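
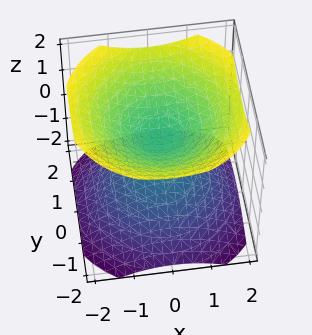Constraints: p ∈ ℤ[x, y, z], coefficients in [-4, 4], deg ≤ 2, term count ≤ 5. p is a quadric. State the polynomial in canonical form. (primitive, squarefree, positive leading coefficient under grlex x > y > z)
2*x^2 + 2*y^2 - 3*z^2 + 1

(a) There are 2 components.
(b) The degree is 2 — two separate bowl-shaped sheets opening away from each other; a quadric.
(c) Symmetry: the surface is invariant under rotation about z: p = q(x² + y², z); the z ↦ −z reflection is a symmetry, so z appears only in even powers.
(d) Reading off the gridlines: a circular section at z = -1 has radius exactly 1; it misses every integer gridline on the y-axis; no x-intercept at any integer in the box.
(e) Fitting integer coefficients to these (and the overall shape) gives p.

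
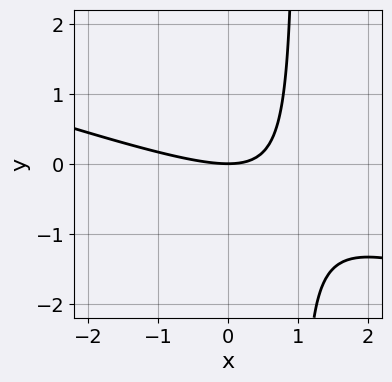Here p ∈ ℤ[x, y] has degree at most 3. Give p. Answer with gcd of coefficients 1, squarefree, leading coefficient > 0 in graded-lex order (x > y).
1. deg p = 2.
2. From the visible intercepts: it crosses the y-axis at the gridline y = 0; it crosses the x-axis at the gridline x = 0.
3. Matching integer coefficients to the picture gives p.

x^2 + 3*x*y - 3*y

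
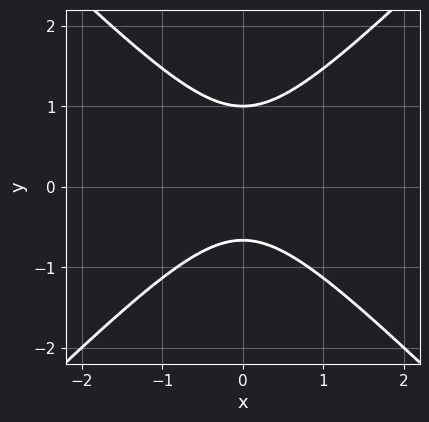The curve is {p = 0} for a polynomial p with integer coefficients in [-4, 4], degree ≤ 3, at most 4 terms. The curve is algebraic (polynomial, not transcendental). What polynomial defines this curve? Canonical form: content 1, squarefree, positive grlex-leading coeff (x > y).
1. The degree is 2 — a generic line meets the curve in up to 2 points.
2. Symmetries: the x ↦ −x reflection is a symmetry, so x appears only in even powers.
3. Reading off the gridlines: one y-axis crossing is at y = 1; it misses every integer gridline on the x-axis.
4. Matching integer coefficients to the picture gives p.

3*x^2 - 3*y^2 + y + 2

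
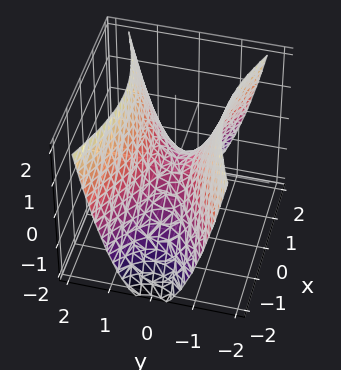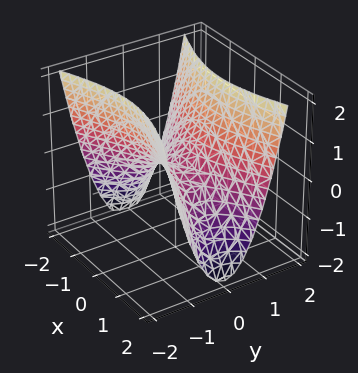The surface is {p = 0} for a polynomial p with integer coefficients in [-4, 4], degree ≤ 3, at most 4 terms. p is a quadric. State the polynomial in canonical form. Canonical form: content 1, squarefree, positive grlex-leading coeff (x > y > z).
x^2 - 3*y^2 + 2*z

1. The degree is 2 — a saddle surface; a quadric.
2. Symmetries: it's symmetric under y → −y, forcing even powers of y; it's symmetric under x → −x, forcing even powers of x.
3. From the visible intercepts: it crosses the x-axis at the gridline x = 0; one y-axis crossing is at y = 0; it crosses the z-axis at the gridline z = 0.
4. Putting this together gives p.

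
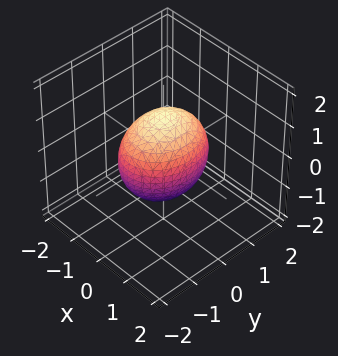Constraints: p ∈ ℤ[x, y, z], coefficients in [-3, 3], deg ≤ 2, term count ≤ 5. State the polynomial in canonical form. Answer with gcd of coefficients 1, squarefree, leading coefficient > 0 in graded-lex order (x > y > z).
3*x^2 + 2*y^2 + 2*z^2 - 3

deg p = 2. Bounded and convex; a quadric.
Symmetries: mirror symmetry y ↦ −y ⇒ only even powers of y; mirror symmetry x ↦ −x ⇒ only even powers of x; mirror symmetry z ↦ −z ⇒ only even powers of z.
Checking where it meets the axes: among the integer gridlines, it crosses the x-axis at x ∈ {-1, 1}.
Matching integer coefficients to the picture gives p.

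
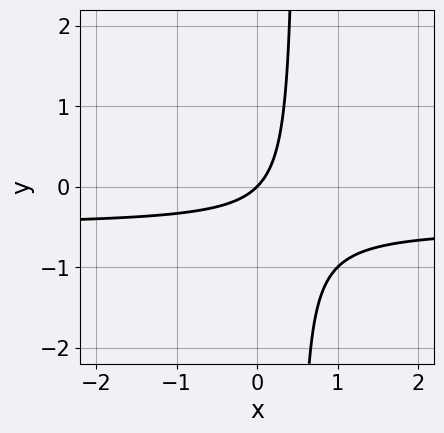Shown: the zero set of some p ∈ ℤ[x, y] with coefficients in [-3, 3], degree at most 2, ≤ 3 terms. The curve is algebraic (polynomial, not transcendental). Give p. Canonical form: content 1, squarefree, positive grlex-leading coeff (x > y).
2*x*y + x - y

The degree is 2 — no degree-1 curve has this shape.
Checking where it meets the axes: it meets the y-axis at y = 0 (among the integer gridlines); it crosses the x-axis at the gridline x = 0.
These observations pin down the coefficients.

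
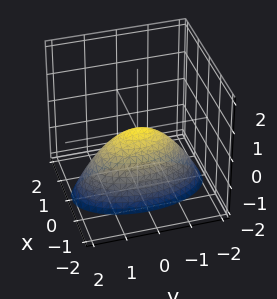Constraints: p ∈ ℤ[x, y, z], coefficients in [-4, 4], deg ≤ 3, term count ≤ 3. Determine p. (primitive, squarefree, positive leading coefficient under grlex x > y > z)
3*x^2 + y^2 + 2*z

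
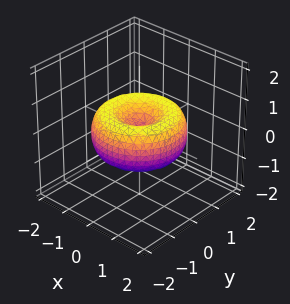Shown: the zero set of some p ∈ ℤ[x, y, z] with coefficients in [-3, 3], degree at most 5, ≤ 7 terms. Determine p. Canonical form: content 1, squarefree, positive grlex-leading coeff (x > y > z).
x^4 + 2*x^2*y^2 + y^4 - 2*x^2 - 2*y^2 + 2*z^2

First, the degree is 4 — the shape is more complex than any degree-3 surface.
Then, symmetries: the surface is invariant under rotation about z: p = q(x² + y², z).
Then, checking where it meets the axes: it crosses the y-axis at the gridline y = 0; a circular section at z = 0 has radius between 1 and 2.
Finally, fitting integer coefficients to these (and the overall shape) gives p.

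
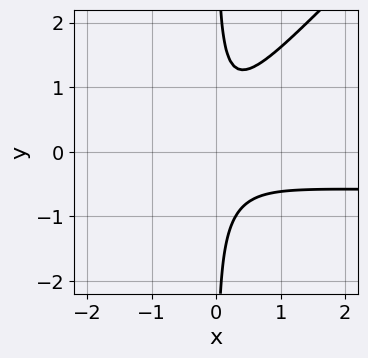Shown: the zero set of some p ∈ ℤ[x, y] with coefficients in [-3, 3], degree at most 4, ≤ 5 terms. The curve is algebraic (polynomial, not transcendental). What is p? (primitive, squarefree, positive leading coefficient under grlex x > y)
1. The degree is 3 — no degree-2 curve has this shape.
2. From the visible intercepts: the curve avoids every integer y-axis point in the box; the curve avoids every integer x-axis point in the box.
3. The integer polynomial consistent with all of this is the stated p.

3*x^2*y - 3*x*y^2 + 2*x^2 + 1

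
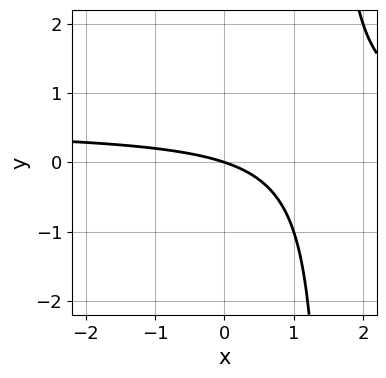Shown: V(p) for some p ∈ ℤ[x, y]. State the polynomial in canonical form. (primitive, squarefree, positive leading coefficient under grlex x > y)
The degree is 2 — the shape is more complex than any degree-1 curve.
Observable constraints: it crosses the x-axis at the gridline x = 0; it meets the y-axis at y = 0 (among the integer gridlines).
Together with the visible shape, these determine p as stated.

2*x*y - x - 3*y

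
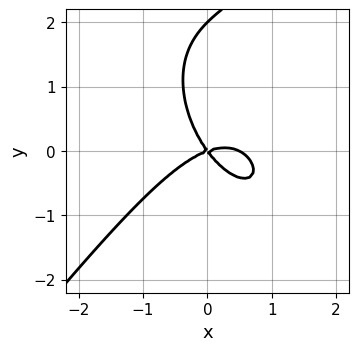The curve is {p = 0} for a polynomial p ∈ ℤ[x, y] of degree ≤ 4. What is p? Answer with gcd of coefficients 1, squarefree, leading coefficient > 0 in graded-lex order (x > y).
1. Degree: a generic line meets the curve in up to 3 points, so deg p = 3.
2. Against the integer gridlines: among the integer gridlines, it crosses the y-axis at y ∈ {0, 2}; it meets the x-axis at x = 0 (among the integer gridlines).
3. Assembling these constraints gives the stated polynomial.

2*x^3 - y^3 - x^2 + 2*x*y + 2*y^2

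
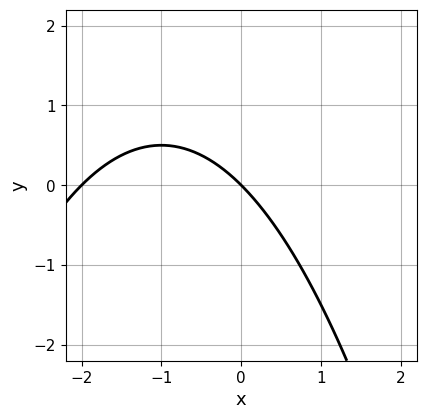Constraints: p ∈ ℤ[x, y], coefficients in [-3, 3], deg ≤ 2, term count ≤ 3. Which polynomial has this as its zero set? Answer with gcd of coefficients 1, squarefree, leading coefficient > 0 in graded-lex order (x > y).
1. The degree is 2 — a generic line meets the curve in up to 2 points.
2. Reading off the gridlines: it crosses the y-axis at the gridline y = 0; among the integer gridlines, it crosses the x-axis at x ∈ {-2, 0}.
3. Solving for integer coefficients yields p as stated.

x^2 + 2*x + 2*y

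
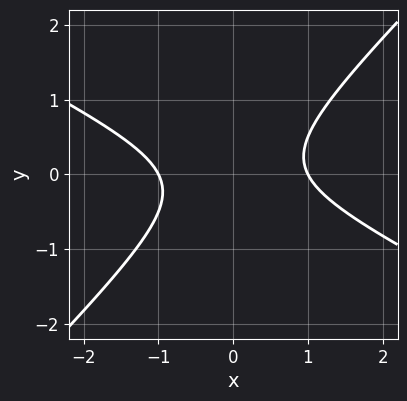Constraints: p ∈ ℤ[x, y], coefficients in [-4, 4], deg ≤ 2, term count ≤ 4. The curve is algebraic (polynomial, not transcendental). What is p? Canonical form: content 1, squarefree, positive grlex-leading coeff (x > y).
(a) deg p = 2. The shape is more complex than any degree-1 curve.
(b) From the visible intercepts: no y-intercept at any integer in the box; among the integer gridlines, it crosses the x-axis at x ∈ {-1, 1}.
(c) Matching integer coefficients to the picture gives p.

x^2 + x*y - 2*y^2 - 1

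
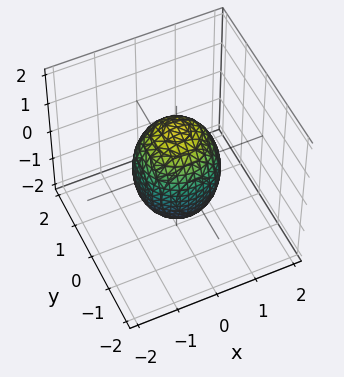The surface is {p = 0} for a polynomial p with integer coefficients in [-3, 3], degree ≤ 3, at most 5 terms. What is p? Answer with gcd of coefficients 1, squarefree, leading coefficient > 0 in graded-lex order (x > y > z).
1. deg p = 2. A closed, bounded, convex surface; a quadric.
2. Symmetries: it's symmetric under z → −z, forcing even powers of z; rotational symmetry about the z-axis ⇒ p depends on x, y only through x² + y².
3. Against the integer gridlines: the x-axis gridline crossings are at x ∈ {-1, 1}; a circular section at z = -1 has radius between 0 and 1; among the integer gridlines, it crosses the y-axis at y ∈ {-1, 1}.
4. Fitting integer coefficients to these (and the overall shape) gives p.

2*x^2 + 2*y^2 + z^2 - 2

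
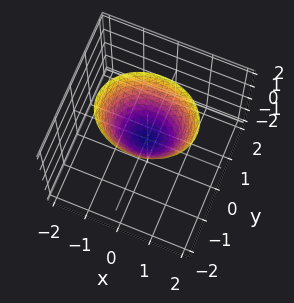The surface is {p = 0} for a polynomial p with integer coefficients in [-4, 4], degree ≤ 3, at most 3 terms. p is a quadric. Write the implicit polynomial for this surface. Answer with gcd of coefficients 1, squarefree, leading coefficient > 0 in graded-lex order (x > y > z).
Degree: a paraboloid; a quadric, so deg p = 2.
Symmetries: mirror symmetry x ↦ −x ⇒ only even powers of x; mirror symmetry y ↦ −y ⇒ only even powers of y.
Checking where it meets the axes: it crosses the y-axis at the gridline y = 0; it crosses the x-axis at the gridline x = 0; one z-axis crossing is at z = 0.
Matching integer coefficients to the picture gives p.

2*x^2 + 3*y^2 - 2*z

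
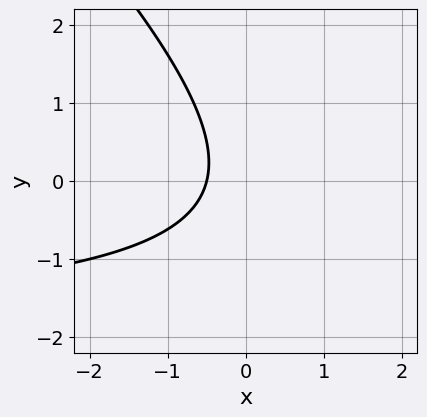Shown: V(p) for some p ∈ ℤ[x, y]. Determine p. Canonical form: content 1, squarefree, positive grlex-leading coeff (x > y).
x*y + y^2 + 2*x + 1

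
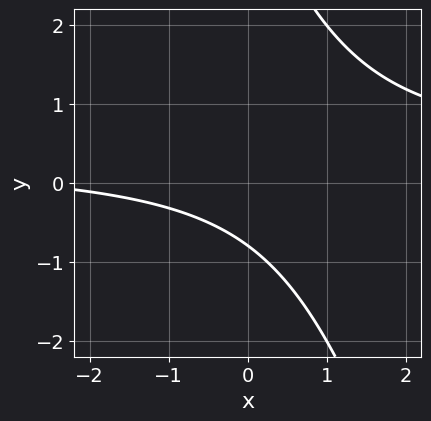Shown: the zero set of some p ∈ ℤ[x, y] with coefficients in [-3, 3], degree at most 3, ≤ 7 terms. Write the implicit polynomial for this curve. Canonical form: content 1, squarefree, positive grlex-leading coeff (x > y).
3*x*y + y^2 - x - 3*y - 3

(a) Degree: the shape is more complex than any degree-1 curve, so deg p = 2.
(b) Reading off the gridlines: it misses every integer gridline on the x-axis.
(c) Matching integer coefficients to the picture gives p.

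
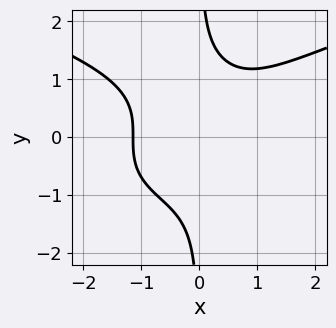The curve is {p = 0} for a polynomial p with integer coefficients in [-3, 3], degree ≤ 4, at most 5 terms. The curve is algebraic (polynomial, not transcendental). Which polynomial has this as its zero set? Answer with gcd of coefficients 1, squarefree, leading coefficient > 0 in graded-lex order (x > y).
(a) The degree is 4 — a generic line meets the curve in up to 4 points.
(b) Reading off the gridlines: it misses every integer gridline on the y-axis.
(c) These observations pin down the coefficients.

3*x*y^3 - 2*x^3 - 3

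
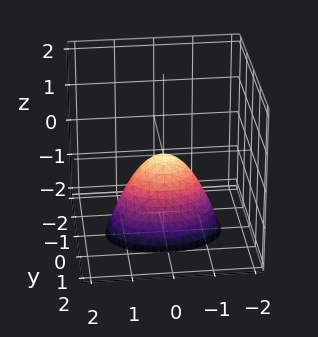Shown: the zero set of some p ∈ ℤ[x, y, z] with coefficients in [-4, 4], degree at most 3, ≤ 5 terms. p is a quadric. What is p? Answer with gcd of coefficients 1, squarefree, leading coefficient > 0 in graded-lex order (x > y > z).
The degree is 2 — a paraboloid; a quadric.
Symmetries: it's symmetric under y → −y, forcing even powers of y; the x ↦ −x reflection is a symmetry, so x appears only in even powers.
Observable constraints: it meets the x-axis at x = 0 (among the integer gridlines); one z-axis crossing is at z = 0; it meets the y-axis at y = 0 (among the integer gridlines).
Assembling these constraints gives the stated polynomial.

x^2 + 2*y^2 + z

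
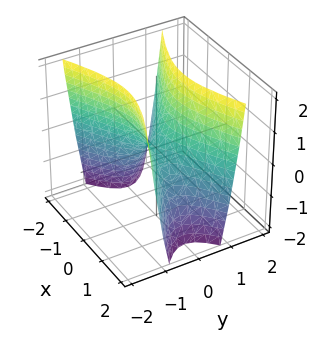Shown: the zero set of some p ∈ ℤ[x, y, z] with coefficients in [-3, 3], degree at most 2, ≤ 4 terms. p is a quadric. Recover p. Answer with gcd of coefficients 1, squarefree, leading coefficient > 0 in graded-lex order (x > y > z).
x^2 - 3*y^2 + z

(a) Degree: a saddle surface; a quadric, so deg p = 2.
(b) Symmetries: it's symmetric under y → −y, forcing even powers of y; mirror symmetry x ↦ −x ⇒ only even powers of x.
(c) From the axis intercepts and sections: one y-axis crossing is at y = 0; it crosses the x-axis at the gridline x = 0; it meets the z-axis at z = 0 (among the integer gridlines).
(d) Matching integer coefficients to the picture gives p.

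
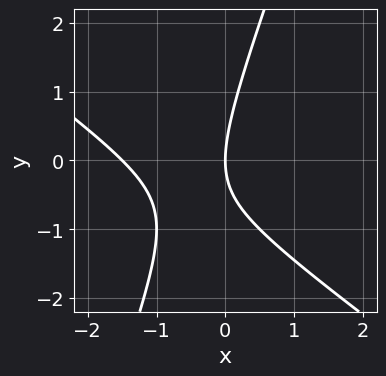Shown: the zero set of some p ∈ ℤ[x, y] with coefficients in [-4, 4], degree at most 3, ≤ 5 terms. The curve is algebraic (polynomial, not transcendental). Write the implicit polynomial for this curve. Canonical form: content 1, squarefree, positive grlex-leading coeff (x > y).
The degree is 2 — the shape is more complex than any degree-1 curve.
Reading off the gridlines: it meets the y-axis at y = 0 (among the integer gridlines); it meets the x-axis at x = 0 (among the integer gridlines).
These observations pin down the coefficients.

2*x^2 + 2*x*y - y^2 + 3*x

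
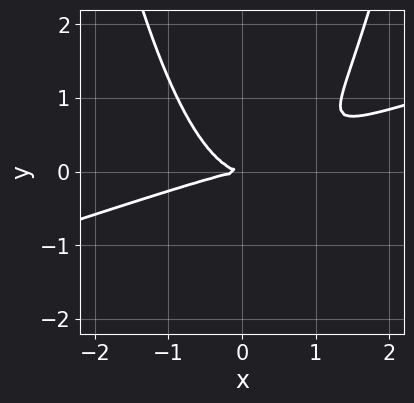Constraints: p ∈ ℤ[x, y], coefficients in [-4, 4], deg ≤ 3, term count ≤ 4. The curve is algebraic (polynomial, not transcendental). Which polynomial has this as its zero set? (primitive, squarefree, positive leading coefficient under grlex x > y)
First, the degree is 3 — no degree-2 curve has this shape.
Then, reading off the gridlines: one x-axis crossing is at x = 0; it meets the y-axis at y = 0 (among the integer gridlines).
Finally, putting this together gives p.

x^3 - 3*x^2*y + 3*y^2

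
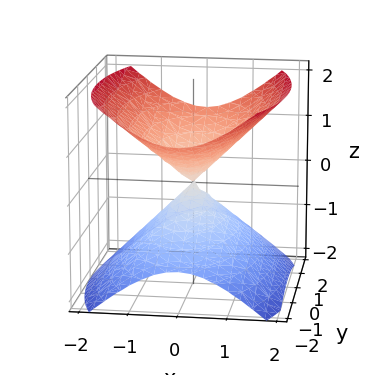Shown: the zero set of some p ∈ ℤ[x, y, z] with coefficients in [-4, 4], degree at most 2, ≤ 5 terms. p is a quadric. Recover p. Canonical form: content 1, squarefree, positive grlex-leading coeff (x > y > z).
3*x^2 + y^2 - 3*z^2

(a) The picture has 2 separate pieces. They look like related sheets of one shape, so recover p as a whole.
(b) deg p = 2. A double cone through the origin; a quadric.
(c) Symmetries: it's symmetric under y → −y, forcing even powers of y; mirror symmetry z ↦ −z ⇒ only even powers of z; the x ↦ −x reflection is a symmetry, so x appears only in even powers.
(d) From the axis intercepts and sections: it meets the z-axis at z = 0 (among the integer gridlines); it crosses the y-axis at the gridline y = 0; one x-axis crossing is at x = 0.
(e) These observations pin down the coefficients.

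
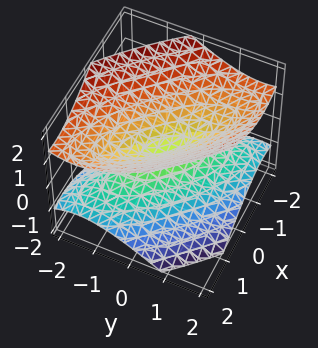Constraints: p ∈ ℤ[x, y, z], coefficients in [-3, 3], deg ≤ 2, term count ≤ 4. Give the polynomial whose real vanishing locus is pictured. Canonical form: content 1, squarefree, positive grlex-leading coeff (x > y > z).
2*x^2 + 3*x*y + 2*y^2 - 3*z^2

The picture has 2 separate pieces.
Degree: a generic line meets the surface in up to 2 points, so deg p = 2.
From the visible intercepts: it meets the x-axis at x = 0 (among the integer gridlines); it meets the y-axis at y = 0 (among the integer gridlines); it meets the z-axis at z = 0 (among the integer gridlines).
These observations pin down the coefficients.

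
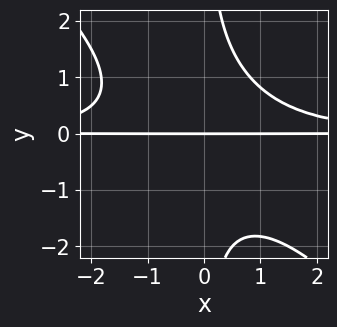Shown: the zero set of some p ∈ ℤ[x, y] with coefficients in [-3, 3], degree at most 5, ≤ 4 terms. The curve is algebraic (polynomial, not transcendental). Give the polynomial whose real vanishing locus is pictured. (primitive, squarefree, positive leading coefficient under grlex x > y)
(a) The degree is 4 — the shape is more complex than any degree-3 curve.
(b) Observable constraints: the visible x-axis segment lies entirely on the curve; one y-axis crossing is at y = 0.
(c) Fitting integer coefficients to these (and the overall shape) gives p.

2*x^2*y^2 + 2*x*y^3 - 3*y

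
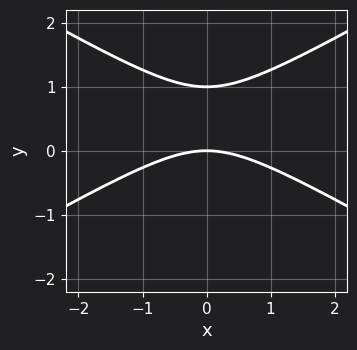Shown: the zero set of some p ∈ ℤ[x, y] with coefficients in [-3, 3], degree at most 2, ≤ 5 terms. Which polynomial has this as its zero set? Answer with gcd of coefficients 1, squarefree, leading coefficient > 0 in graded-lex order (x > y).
1. The degree is 2 — no degree-1 curve has this shape.
2. Symmetries: mirror symmetry x ↦ −x ⇒ only even powers of x.
3. Reading off the gridlines: among the integer gridlines, it crosses the y-axis at y ∈ {0, 1}; one x-axis crossing is at x = 0.
4. Assembling these constraints gives the stated polynomial.

x^2 - 3*y^2 + 3*y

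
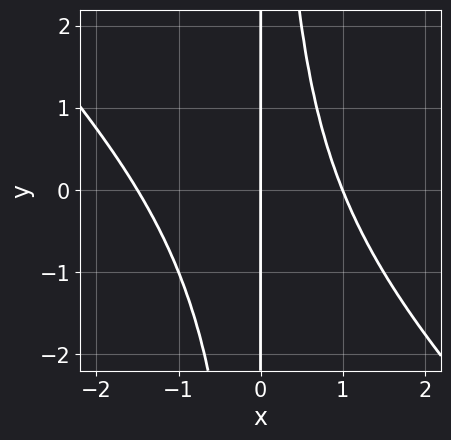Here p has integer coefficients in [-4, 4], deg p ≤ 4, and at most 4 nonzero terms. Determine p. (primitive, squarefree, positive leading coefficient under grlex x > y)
2*x^3 + 2*x^2*y + x^2 - 3*x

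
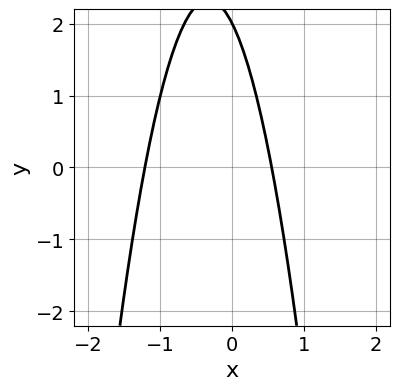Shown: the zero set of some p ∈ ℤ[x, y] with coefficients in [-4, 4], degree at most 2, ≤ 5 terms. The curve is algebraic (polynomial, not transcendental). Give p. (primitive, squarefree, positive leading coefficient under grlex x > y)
3*x^2 + 2*x + y - 2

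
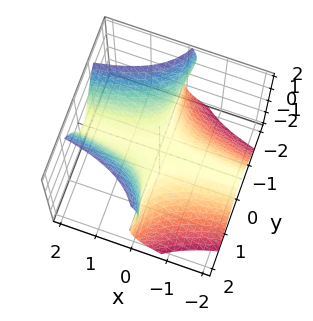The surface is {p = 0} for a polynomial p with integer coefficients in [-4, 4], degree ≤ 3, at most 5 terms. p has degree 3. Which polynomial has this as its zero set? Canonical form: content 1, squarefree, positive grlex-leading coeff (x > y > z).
3*x*y^2 + y^2*z - z^3 + z^2 - 2*z

First, deg p = 3. No degree-2 surface has this shape.
Next, observable constraints: one z-axis crossing is at z = 0; the visible x-axis segment lies entirely on the surface.
Finally, these observations pin down the coefficients. Check: (0, -1, 0) on the y-axis lies on the surface, and p(0, -1, 0) = 0. ✓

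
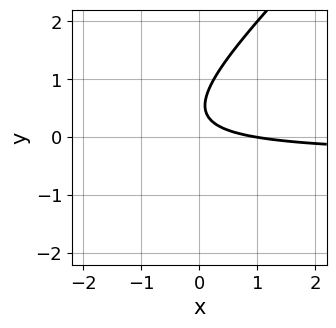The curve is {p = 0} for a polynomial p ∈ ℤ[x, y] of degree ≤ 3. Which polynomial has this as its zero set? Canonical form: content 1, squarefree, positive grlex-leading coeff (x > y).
3*x*y - 3*y^2 + x + 3*y - 1

First, degree: a generic line meets the curve in up to 2 points, so deg p = 2.
Then, from the visible intercepts: it meets the x-axis at x = 1 (among the integer gridlines); the curve avoids every integer y-axis point in the box.
Finally, solving for integer coefficients yields p as stated.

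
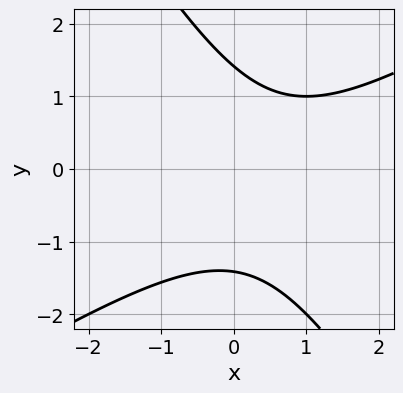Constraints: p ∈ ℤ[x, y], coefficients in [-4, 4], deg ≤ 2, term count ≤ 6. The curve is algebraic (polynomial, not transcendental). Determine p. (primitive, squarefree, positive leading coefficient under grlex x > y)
x^2 - x*y - y^2 - x + 2

1. The degree is 2 — a generic line meets the curve in up to 2 points.
2. Reading off the gridlines: it misses every integer gridline on the x-axis.
3. Together with the visible shape, these determine p as stated.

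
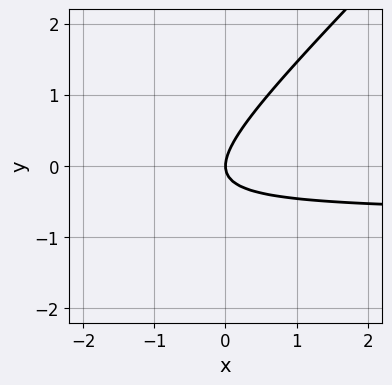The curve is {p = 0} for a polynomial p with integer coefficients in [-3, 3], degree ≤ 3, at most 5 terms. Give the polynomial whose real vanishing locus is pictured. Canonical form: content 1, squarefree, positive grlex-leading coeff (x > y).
3*x*y - 3*y^2 + 2*x

First, the degree is 2 — no degree-1 curve has this shape.
Then, checking where it meets the axes: it meets the x-axis at x = 0 (among the integer gridlines); it meets the y-axis at y = 0 (among the integer gridlines).
Finally, assembling these constraints gives the stated polynomial.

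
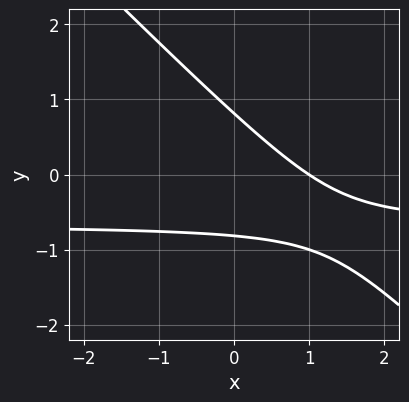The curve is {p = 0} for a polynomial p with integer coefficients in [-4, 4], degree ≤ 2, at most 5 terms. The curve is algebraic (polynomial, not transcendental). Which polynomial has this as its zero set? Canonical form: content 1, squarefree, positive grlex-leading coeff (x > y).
The degree is 2 — no degree-1 curve has this shape.
From the axis intercepts and sections: one x-axis crossing is at x = 1.
Matching integer coefficients to the picture gives p.

3*x*y + 3*y^2 + 2*x - 2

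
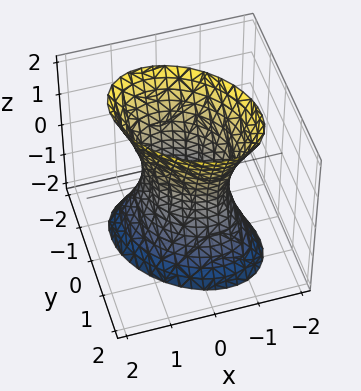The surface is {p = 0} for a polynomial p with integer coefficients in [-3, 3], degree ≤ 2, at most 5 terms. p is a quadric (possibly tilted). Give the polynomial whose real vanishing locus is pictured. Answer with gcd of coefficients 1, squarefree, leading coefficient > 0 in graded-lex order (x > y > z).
1. Degree: a generic line meets the surface in up to 2 points, so deg p = 2.
2. From the visible intercepts: the surface avoids every integer z-axis point in the box.
3. Putting this together gives p.

3*x^2 + 2*x*y + 3*y^2 - z^2 - 2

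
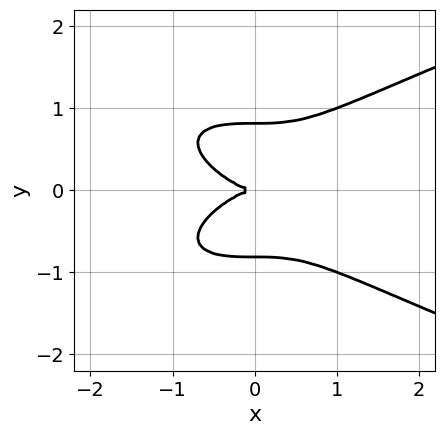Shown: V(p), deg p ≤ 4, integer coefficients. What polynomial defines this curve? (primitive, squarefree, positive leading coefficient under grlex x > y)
(a) deg p = 4.
(b) Symmetries: it's symmetric under y → −y, forcing even powers of y.
(c) Reading off the gridlines: it crosses the y-axis at the gridline y = 0; one x-axis crossing is at x = 0.
(d) Fitting integer coefficients to these (and the overall shape) gives p.

3*y^4 - x^3 - 2*y^2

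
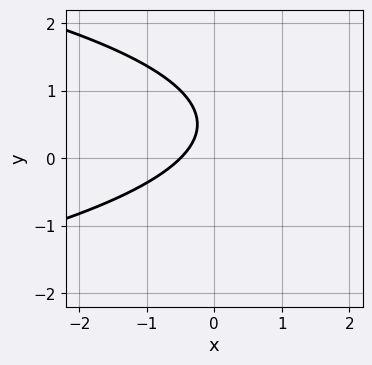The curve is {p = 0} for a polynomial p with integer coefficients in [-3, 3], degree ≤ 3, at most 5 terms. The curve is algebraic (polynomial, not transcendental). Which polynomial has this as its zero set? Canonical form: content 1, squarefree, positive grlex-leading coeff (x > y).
2*y^2 + 2*x - 2*y + 1

1. deg p = 2. No degree-1 curve has this shape.
2. Reading off the gridlines: no y-intercept at any integer in the box.
3. Matching integer coefficients to the picture gives p.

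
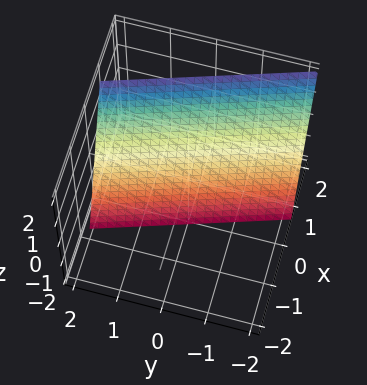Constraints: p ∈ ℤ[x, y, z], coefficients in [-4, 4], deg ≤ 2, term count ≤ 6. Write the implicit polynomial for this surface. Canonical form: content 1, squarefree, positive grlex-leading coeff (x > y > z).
1. deg p = 1.
2. Reading off the gridlines: one z-axis crossing is at z = -2; it crosses the y-axis at the gridline y = 2.
3. Solving for integer coefficients yields p as stated.

3*x + y - z - 2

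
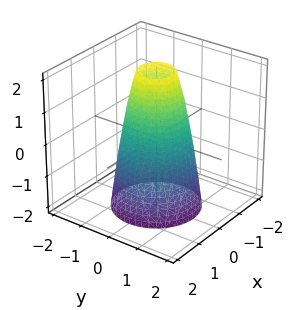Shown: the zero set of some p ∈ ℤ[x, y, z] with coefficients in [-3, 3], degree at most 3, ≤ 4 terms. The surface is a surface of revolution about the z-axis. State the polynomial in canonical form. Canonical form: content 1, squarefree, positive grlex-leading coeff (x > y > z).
1. deg p = 2.
2. By symmetry, the surface is invariant under rotation about z: p = q(x² + y², z).
3. Reading off the gridlines: it misses every integer gridline on the z-axis; the x-axis gridline crossings are at x ∈ {-1, 1}.
4. These observations pin down the coefficients.

3*x^2 + 3*y^2 + z - 3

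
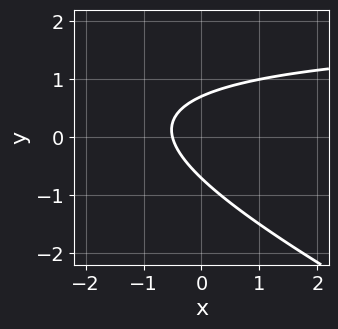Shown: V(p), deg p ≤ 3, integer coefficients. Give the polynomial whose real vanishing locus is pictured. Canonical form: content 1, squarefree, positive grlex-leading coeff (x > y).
x*y + 2*y^2 - 2*x - 1

First, deg p = 2. A generic line meets the curve in up to 2 points.
Finally, matching integer coefficients to the picture gives p.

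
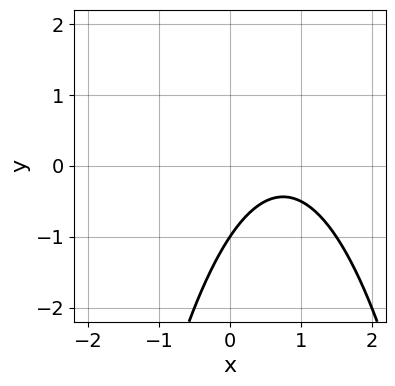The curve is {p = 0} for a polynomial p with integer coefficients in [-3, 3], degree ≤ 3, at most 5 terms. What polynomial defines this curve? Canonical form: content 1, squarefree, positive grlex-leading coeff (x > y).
First, deg p = 2. No degree-1 curve has this shape.
Next, from the axis intercepts and sections: one y-axis crossing is at y = -1; it misses every integer gridline on the x-axis.
Finally, putting this together gives p.

2*x^2 - 3*x + 2*y + 2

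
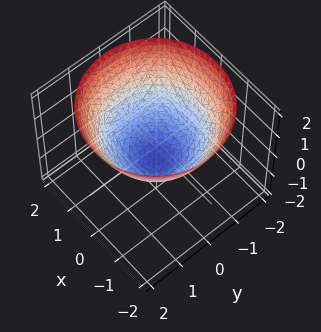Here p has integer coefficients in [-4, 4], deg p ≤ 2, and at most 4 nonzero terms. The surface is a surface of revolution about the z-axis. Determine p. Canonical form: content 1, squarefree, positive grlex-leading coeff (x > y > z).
First, deg p = 2. The shape is more complex than any degree-1 surface.
Next, symmetry: every cross-section ⟂ z is a circle, so x, y appear only via x² + y².
Then, from the visible intercepts: a circular section at z = 0 has radius exactly 1; among the integer gridlines, it crosses the y-axis at y ∈ {-1, 1}; among the integer gridlines, it crosses the x-axis at x ∈ {-1, 1}.
Finally, these observations pin down the coefficients.

2*x^2 + 2*y^2 - 3*z - 2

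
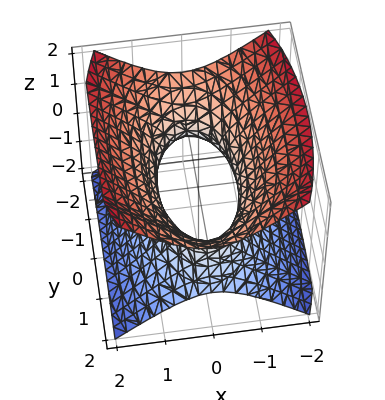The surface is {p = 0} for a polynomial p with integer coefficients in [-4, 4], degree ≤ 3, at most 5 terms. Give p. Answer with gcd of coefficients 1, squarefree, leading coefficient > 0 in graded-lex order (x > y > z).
3*x^2 + y^2 - 3*z^2 - 2

1. deg p = 2.
2. Symmetries: the y ↦ −y reflection is a symmetry, so y appears only in even powers; the z ↦ −z reflection is a symmetry, so z appears only in even powers; the x ↦ −x reflection is a symmetry, so x appears only in even powers.
3. Observable constraints: it misses every integer gridline on the z-axis.
4. These observations pin down the coefficients.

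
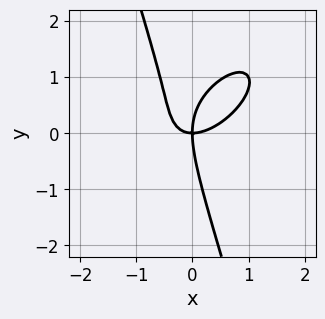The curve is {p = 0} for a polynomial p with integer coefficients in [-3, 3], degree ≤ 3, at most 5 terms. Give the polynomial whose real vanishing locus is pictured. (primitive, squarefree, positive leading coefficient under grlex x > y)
(a) deg p = 3.
(b) Against the integer gridlines: it meets the x-axis at x = 0 (among the integer gridlines); it crosses the y-axis at the gridline y = 0.
(c) These observations pin down the coefficients.

3*x^3 - 3*x^2*y + 2*x*y^2 + y^3 - 3*x*y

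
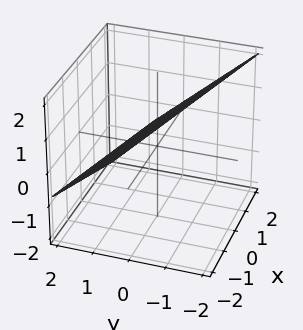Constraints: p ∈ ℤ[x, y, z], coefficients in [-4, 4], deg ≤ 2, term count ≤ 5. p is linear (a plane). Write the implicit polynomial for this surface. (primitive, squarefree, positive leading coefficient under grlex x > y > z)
(a) deg p = 1. Every cross-section is a straight line — this is a plane.
(b) From the axis intercepts and sections: it meets the x-axis at x = 2 (among the integer gridlines).
(c) Assembling these constraints gives the stated polynomial.

x + 3*y + 3*z - 2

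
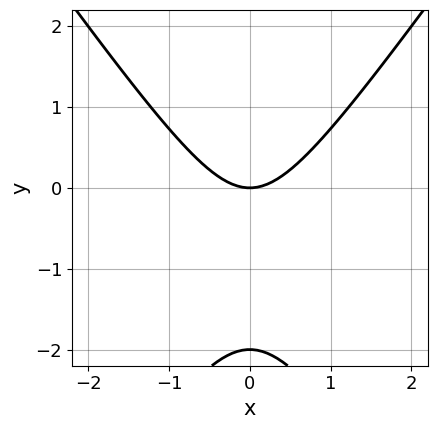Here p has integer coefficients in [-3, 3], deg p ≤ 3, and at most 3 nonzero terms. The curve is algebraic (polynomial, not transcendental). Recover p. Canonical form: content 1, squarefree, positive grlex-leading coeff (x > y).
2*x^2 - y^2 - 2*y

Degree: the shape is more complex than any degree-1 curve, so deg p = 2.
Symmetries: mirror symmetry x ↦ −x ⇒ only even powers of x.
From the visible intercepts: one x-axis crossing is at x = 0; the y-axis gridline crossings are at y ∈ {-2, 0}.
Solving for integer coefficients yields p as stated.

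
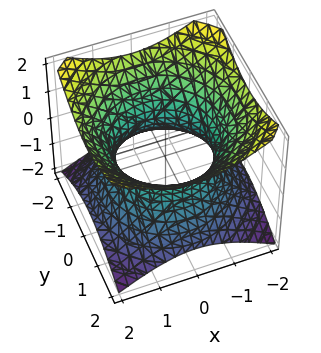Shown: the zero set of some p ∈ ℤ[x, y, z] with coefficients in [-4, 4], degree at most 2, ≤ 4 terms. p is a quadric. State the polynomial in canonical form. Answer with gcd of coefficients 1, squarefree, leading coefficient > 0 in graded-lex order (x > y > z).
First, deg p = 2.
Next, symmetries: mirror symmetry z ↦ −z ⇒ only even powers of z; the surface is invariant under rotation about z: p = q(x² + y², z).
Then, against the integer gridlines: a circular section at z = 1 has radius between 1 and 2; no z-intercept at any integer in the box.
Finally, these observations pin down the coefficients.

2*x^2 + 2*y^2 - 3*z^2 - 3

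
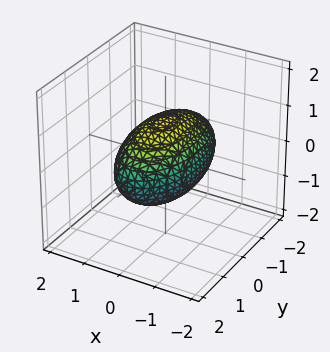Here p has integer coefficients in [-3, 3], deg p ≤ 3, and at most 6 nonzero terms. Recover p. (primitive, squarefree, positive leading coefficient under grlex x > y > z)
1. Degree: a closed, bounded, convex surface; a quadric, so deg p = 2.
2. Symmetries: the z ↦ −z reflection is a symmetry, so z appears only in even powers; it's symmetric under y → −y, forcing even powers of y; the x ↦ −x reflection is a symmetry, so x appears only in even powers.
3. Observable constraints: among the integer gridlines, it crosses the z-axis at z ∈ {-1, 1}; the x-axis gridline crossings are at x ∈ {-1, 1}.
4. Solving for integer coefficients yields p as stated.

3*x^2 + y^2 + 3*z^2 - 3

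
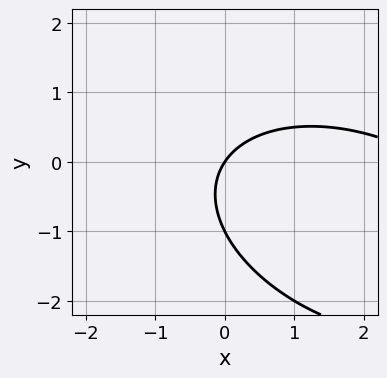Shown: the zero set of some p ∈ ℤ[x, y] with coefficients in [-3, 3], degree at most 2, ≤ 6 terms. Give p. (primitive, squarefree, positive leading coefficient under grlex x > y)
x^2 + x*y + 2*y^2 - 3*x + 2*y

1. deg p = 2. A generic line meets the curve in up to 2 points.
2. From the axis intercepts and sections: it crosses the x-axis at the gridline x = 0; the y-axis gridline crossings are at y ∈ {-1, 0}.
3. Matching integer coefficients to the picture gives p.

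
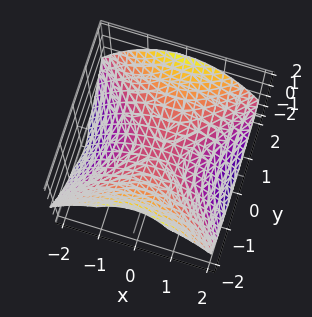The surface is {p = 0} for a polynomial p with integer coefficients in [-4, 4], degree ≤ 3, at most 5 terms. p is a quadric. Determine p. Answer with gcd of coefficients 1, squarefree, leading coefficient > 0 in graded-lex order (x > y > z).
x^2 - y^2 + 2*z

1. The degree is 2 — a hyperbolic paraboloid; a quadric.
2. Symmetries: it's symmetric under x → −x, forcing even powers of x; mirror symmetry y ↦ −y ⇒ only even powers of y.
3. Checking where it meets the axes: it meets the y-axis at y = 0 (among the integer gridlines); it crosses the x-axis at the gridline x = 0; it crosses the z-axis at the gridline z = 0.
4. These observations pin down the coefficients.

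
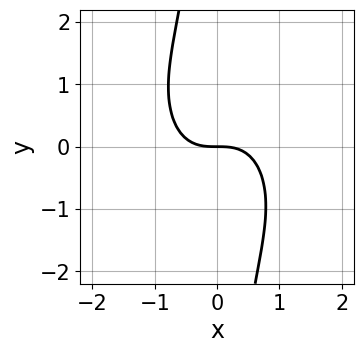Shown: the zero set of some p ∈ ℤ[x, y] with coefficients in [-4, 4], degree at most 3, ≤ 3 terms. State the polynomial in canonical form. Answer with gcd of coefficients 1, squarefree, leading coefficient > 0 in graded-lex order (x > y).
3*x^3 + 2*x*y^2 + 3*y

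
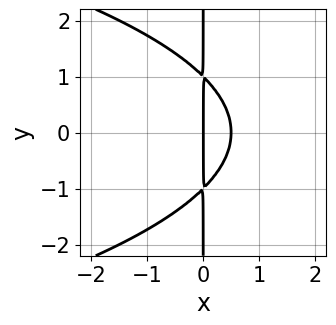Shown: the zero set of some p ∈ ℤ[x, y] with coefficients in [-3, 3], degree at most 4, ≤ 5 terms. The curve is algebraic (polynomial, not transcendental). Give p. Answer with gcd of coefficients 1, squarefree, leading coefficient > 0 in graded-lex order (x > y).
x*y^2 + 2*x^2 - x

Degree: the shape is more complex than any degree-2 curve, so deg p = 3.
Symmetries: the y ↦ −y reflection is a symmetry, so y appears only in even powers.
From the axis intercepts and sections: the visible y-axis segment lies entirely on the curve; it meets the x-axis at x = 0 (among the integer gridlines).
Solving for integer coefficients yields p as stated.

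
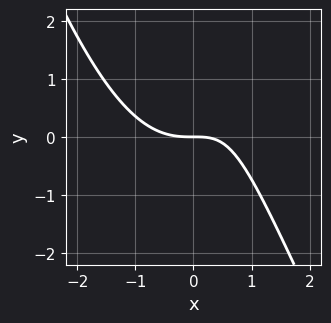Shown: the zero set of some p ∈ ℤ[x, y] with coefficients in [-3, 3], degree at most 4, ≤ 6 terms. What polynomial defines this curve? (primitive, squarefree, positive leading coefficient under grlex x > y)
2*x^3 + x^2*y - 2*x*y - y^2 + 3*y

Degree: a generic line meets the curve in up to 3 points, so deg p = 3.
From the visible intercepts: it crosses the x-axis at the gridline x = 0; it crosses the y-axis at the gridline y = 0.
Together with the visible shape, these determine p as stated.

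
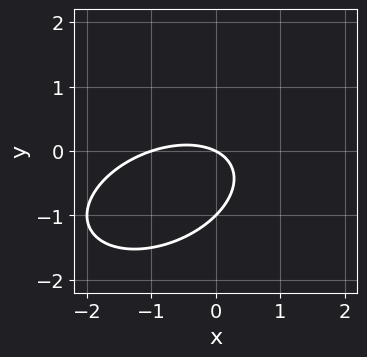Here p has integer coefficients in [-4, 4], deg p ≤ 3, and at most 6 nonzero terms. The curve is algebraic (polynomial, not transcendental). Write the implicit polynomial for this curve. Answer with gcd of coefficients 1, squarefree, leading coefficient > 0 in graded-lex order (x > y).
First, the degree is 2 — the shape is more complex than any degree-1 curve.
Then, from the axis intercepts and sections: among the integer gridlines, it crosses the x-axis at x ∈ {-1, 0}; the y-axis gridline crossings are at y ∈ {-1, 0}.
Finally, fitting integer coefficients to these (and the overall shape) gives p.

x^2 - x*y + 2*y^2 + x + 2*y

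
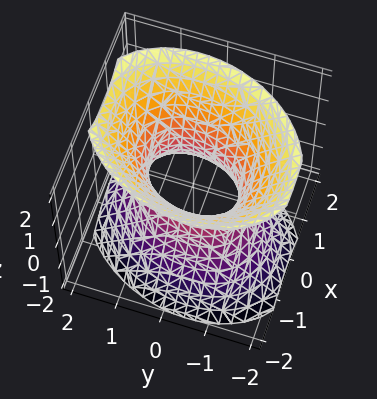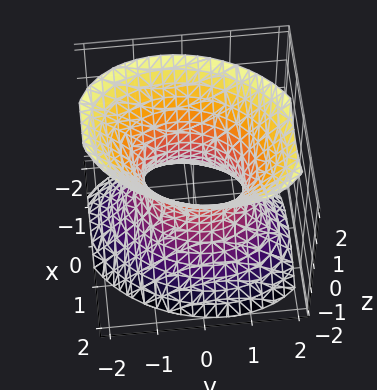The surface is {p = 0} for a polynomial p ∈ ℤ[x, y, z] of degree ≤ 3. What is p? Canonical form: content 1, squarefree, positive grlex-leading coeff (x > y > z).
The degree is 2 — no degree-1 surface has this shape.
Against the integer gridlines: no z-intercept at any integer in the box; among the integer gridlines, it crosses the y-axis at y ∈ {-1, 1}.
Fitting integer coefficients to these (and the overall shape) gives p.

3*x^2 - x*y + 2*y^2 - 2*z^2 - 2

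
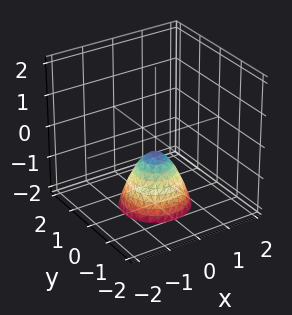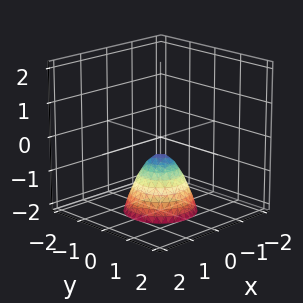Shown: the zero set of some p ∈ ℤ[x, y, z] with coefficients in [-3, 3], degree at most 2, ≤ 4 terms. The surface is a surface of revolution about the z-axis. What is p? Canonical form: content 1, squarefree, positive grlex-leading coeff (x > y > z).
First, degree: the shape is more complex than any degree-1 surface, so deg p = 2.
Then, symmetries: the surface is invariant under rotation about z: p = q(x² + y², z).
Next, from the axis intercepts and sections: the surface avoids every integer y-axis point in the box; no x-intercept at any integer in the box; a circular section at z = -1 has radius between 0 and 1.
Finally, fitting integer coefficients to these (and the overall shape) gives p.

3*x^2 + 3*y^2 + 2*z + 1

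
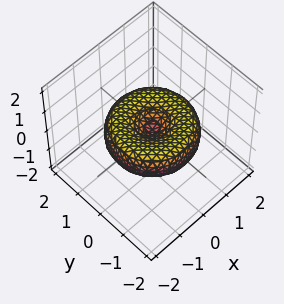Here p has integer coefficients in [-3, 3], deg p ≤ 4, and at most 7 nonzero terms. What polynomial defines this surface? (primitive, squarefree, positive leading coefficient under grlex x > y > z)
(a) Degree: the shape is more complex than any degree-3 surface, so deg p = 4.
(b) Symmetries: every cross-section ⟂ z is a circle, so x, y appear only via x² + y².
(c) Checking where it meets the axes: it crosses the x-axis at the gridline x = 0; it meets the z-axis at z = 0 (among the integer gridlines); a circular section at z = 0 has radius between 1 and 2.
(d) These observations pin down the coefficients.

x^4 + 2*x^2*y^2 + y^4 - 2*x^2 - 2*y^2 + 3*z^2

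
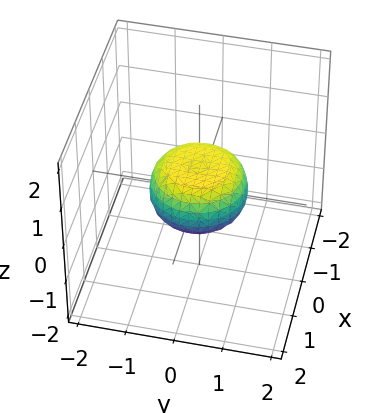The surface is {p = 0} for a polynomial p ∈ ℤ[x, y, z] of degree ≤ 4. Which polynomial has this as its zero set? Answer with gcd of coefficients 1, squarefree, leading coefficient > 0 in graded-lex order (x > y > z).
1. deg p = 4. No degree-3 surface has this shape.
2. By symmetry, every cross-section ⟂ z is a circle, so x, y appear only via x² + y².
3. Reading off the gridlines: the x-axis gridline crossings are at x ∈ {-1, 1}; a circular section at z = 0 has radius exactly 1.
4. The integer polynomial consistent with all of this is the stated p. Check: (0, 1, 0) on the y-axis lies on the surface, and p(0, 1, 0) = 0. ✓

2*x^4 + 4*x^2*y^2 + 2*y^4 - x^2 - y^2 + 3*z^2 - 1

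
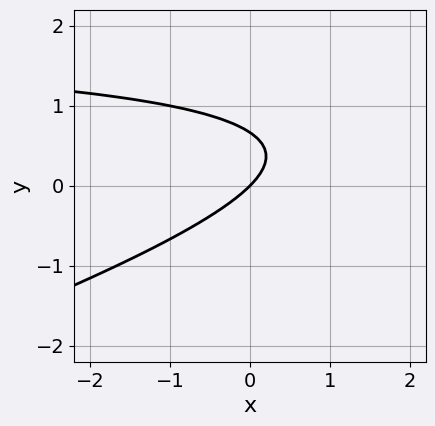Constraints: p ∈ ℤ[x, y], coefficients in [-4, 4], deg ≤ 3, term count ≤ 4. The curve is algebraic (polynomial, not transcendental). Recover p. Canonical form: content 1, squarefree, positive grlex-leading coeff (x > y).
x*y - 3*y^2 - 2*x + 2*y

First, degree: a generic line meets the curve in up to 2 points, so deg p = 2.
Then, reading off the gridlines: it crosses the x-axis at the gridline x = 0; one y-axis crossing is at y = 0.
Finally, assembling these constraints gives the stated polynomial.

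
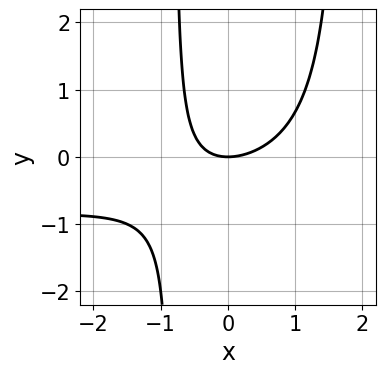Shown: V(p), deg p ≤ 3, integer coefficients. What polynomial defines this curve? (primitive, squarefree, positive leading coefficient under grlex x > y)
2*x^2*y + 2*x^2 - 2*x*y - 3*y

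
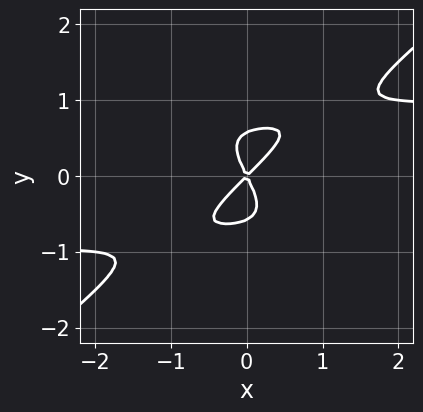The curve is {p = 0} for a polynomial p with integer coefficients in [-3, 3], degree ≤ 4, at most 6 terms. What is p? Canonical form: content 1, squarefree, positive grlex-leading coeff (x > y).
2*x^2*y^2 - 3*y^4 - 2*x^2 + x*y + y^2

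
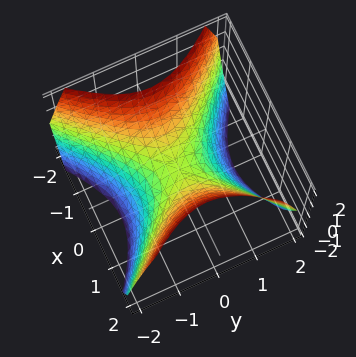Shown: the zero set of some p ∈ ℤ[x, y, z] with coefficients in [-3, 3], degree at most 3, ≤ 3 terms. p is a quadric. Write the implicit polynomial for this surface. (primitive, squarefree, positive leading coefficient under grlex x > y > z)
1. Degree: a saddle surface; a quadric, so deg p = 2.
2. Symmetries: the y ↦ −y reflection is a symmetry, so y appears only in even powers; the x ↦ −x reflection is a symmetry, so x appears only in even powers.
3. From the axis intercepts and sections: one z-axis crossing is at z = 0; one y-axis crossing is at y = 0; it crosses the x-axis at the gridline x = 0.
4. Solving for integer coefficients yields p as stated.

x^2 - y^2 - z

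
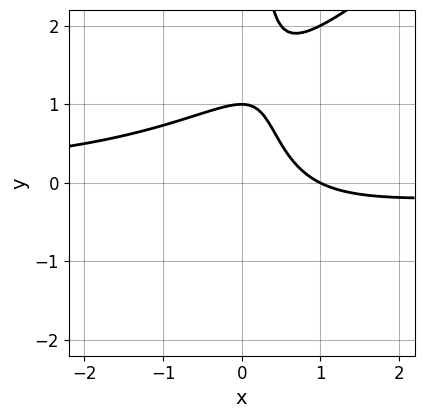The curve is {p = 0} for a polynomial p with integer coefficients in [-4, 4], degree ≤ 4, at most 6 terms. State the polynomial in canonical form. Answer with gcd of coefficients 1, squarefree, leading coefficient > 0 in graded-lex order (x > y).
(a) deg p = 3.
(b) From the visible intercepts: it meets the x-axis at x = 1 (among the integer gridlines); one y-axis crossing is at y = 1.
(c) Fitting integer coefficients to these (and the overall shape) gives p.

x^2*y - x*y^2 + x + y - 1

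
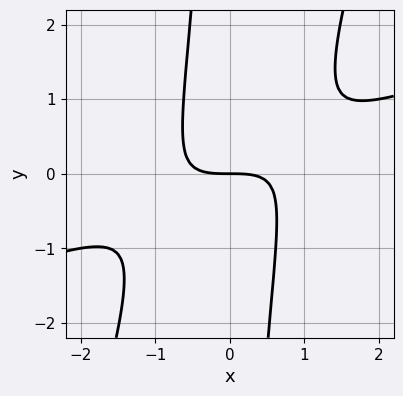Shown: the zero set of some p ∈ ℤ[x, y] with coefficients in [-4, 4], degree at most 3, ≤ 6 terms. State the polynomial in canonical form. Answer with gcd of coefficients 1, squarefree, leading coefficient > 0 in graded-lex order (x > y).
(a) deg p = 3. The shape is more complex than any degree-2 curve.
(b) Reading off the gridlines: it crosses the y-axis at the gridline y = 0; one x-axis crossing is at x = 0.
(c) Together with the visible shape, these determine p as stated.

x^3 - 3*x^2*y + x*y^2 + 2*y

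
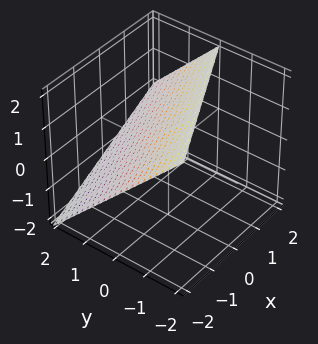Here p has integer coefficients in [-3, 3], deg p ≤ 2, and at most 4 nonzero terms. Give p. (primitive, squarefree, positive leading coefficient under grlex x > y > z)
(a) The degree is 1 — the surface is flat (a plane).
(b) From the axis intercepts and sections: one x-axis crossing is at x = -2; it crosses the y-axis at the gridline y = 1; it meets the z-axis at z = 1 (among the integer gridlines).
(c) Matching integer coefficients to the picture gives p.

x - 2*y - 2*z + 2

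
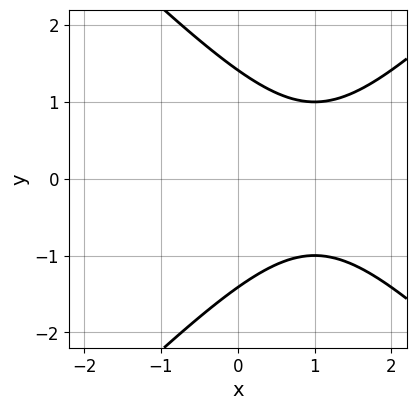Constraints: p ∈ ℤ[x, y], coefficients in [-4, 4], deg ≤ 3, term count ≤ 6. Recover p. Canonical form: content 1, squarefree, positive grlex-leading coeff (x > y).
(a) Degree: a generic line meets the curve in up to 2 points, so deg p = 2.
(b) Symmetries: the y ↦ −y reflection is a symmetry, so y appears only in even powers.
(c) Against the integer gridlines: it misses every integer gridline on the x-axis.
(d) Together with the visible shape, these determine p as stated.

x^2 - y^2 - 2*x + 2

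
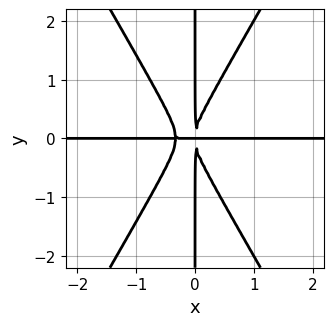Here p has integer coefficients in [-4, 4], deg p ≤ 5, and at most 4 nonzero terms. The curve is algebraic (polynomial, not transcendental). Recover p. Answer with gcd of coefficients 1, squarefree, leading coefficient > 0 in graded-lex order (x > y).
3*x^3*y - x*y^3 + x^2*y

First, deg p = 4. No degree-3 curve has this shape.
Then, from the axis intercepts and sections: the visible x-axis segment lies entirely on the curve; every point of the y-axis in the box is on the curve.
Finally, fitting integer coefficients to these (and the overall shape) gives p.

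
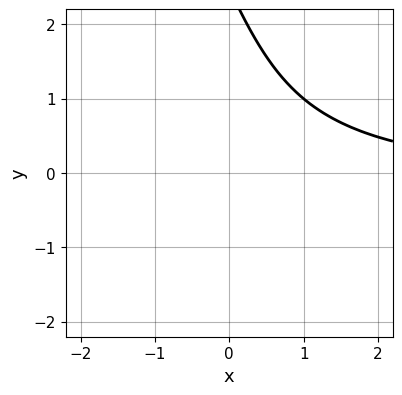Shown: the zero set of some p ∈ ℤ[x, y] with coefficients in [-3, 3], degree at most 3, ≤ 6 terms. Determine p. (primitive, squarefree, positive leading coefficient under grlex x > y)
deg p = 3.
Checking where it meets the axes: it misses every integer gridline on the y-axis; it misses every integer gridline on the x-axis.
Solving for integer coefficients yields p as stated.

x^2*y + 3*x*y^2 + y^3 - 2*y^2 - 3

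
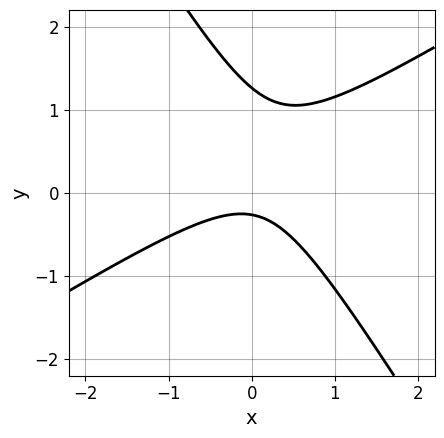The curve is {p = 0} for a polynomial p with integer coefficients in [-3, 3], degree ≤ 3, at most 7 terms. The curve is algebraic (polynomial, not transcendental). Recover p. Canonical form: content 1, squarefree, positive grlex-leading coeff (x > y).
1. Degree: no degree-1 curve has this shape, so deg p = 2.
2. From the axis intercepts and sections: no x-intercept at any integer in the box.
3. The integer polynomial consistent with all of this is the stated p.

3*x^2 - 3*x*y - 3*y^2 + 3*y + 1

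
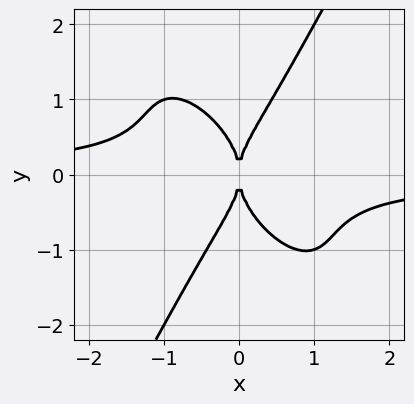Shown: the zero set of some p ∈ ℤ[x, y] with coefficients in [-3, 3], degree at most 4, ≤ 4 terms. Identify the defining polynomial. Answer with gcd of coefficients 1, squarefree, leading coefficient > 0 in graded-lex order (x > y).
3*x^3*y + 2*x^2*y^2 - y^4 + 2*x^2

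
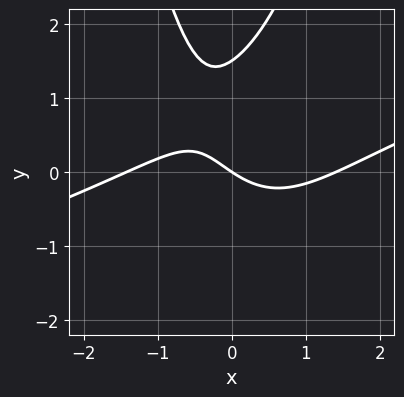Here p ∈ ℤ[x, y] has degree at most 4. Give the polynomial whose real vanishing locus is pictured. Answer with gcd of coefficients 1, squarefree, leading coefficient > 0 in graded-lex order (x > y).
(a) deg p = 3. No degree-2 curve has this shape.
(b) Observable constraints: one x-axis crossing is at x = 0; it meets the y-axis at y = 0 (among the integer gridlines).
(c) The integer polynomial consistent with all of this is the stated p.

x^3 - 3*x^2*y + 2*y^2 - 2*x - 3*y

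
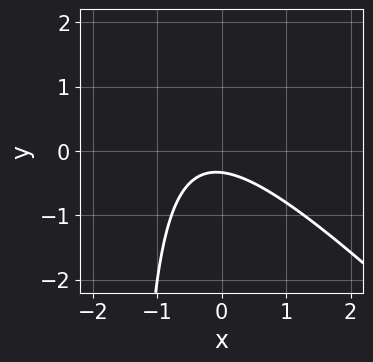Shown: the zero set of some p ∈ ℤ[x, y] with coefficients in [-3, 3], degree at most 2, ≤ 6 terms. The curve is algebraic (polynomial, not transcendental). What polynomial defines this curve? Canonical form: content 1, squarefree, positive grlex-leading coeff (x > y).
2*x^2 + 2*x*y + x + 3*y + 1

1. The degree is 2 — a generic line meets the curve in up to 2 points.
2. Reading off the gridlines: no x-intercept at any integer in the box.
3. Matching integer coefficients to the picture gives p.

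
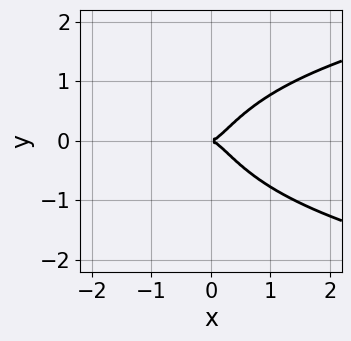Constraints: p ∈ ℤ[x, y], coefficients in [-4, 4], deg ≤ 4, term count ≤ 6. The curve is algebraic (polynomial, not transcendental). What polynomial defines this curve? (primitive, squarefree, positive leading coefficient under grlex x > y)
Degree: the shape is more complex than any degree-3 curve, so deg p = 4.
Symmetries: the y ↦ −y reflection is a symmetry, so y appears only in even powers.
Checking where it meets the axes: it crosses the x-axis at the gridline x = 0; it meets the y-axis at y = 0 (among the integer gridlines).
These observations pin down the coefficients.

3*x^2*y^2 - 3*x^3 + x*y^2 + y^2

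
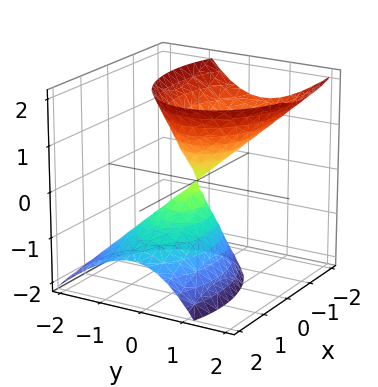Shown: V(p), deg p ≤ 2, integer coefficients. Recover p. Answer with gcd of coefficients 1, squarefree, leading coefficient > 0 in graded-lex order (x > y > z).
First, the picture has 2 separate pieces. They look like related sheets of one shape, so recover p as a whole.
Next, degree: the shape is more complex than any degree-1 surface, so deg p = 2.
Then, from the visible intercepts: one z-axis crossing is at z = 0; it crosses the x-axis at the gridline x = 0; it crosses the y-axis at the gridline y = 0.
Finally, assembling these constraints gives the stated polynomial.

x^2 + x*z + 2*y^2 - y*z - z^2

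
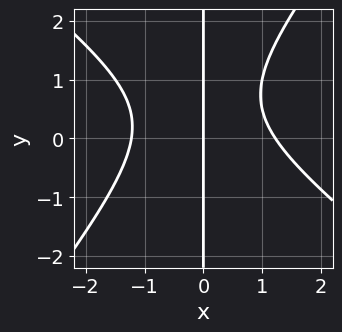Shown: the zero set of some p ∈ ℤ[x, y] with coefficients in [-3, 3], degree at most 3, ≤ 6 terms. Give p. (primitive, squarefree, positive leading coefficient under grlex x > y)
2*x^3 + x^2*y - 2*x*y^2 + 2*x*y - 3*x

Degree: the shape is more complex than any degree-2 curve, so deg p = 3.
Observable constraints: it meets the x-axis at x = 0 (among the integer gridlines); the visible y-axis segment lies entirely on the curve.
Together with the visible shape, these determine p as stated.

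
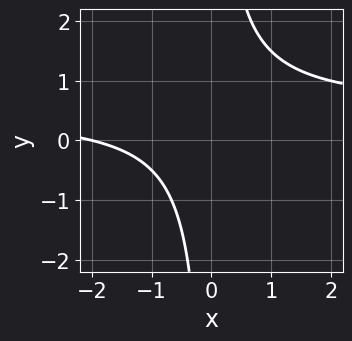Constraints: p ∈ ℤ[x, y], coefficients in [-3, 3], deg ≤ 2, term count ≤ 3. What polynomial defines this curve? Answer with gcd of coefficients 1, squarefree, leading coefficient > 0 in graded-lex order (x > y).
The degree is 2 — a generic line meets the curve in up to 2 points.
From the visible intercepts: it misses every integer gridline on the y-axis; it meets the x-axis at x = -2 (among the integer gridlines).
Together with the visible shape, these determine p as stated.

2*x*y - x - 2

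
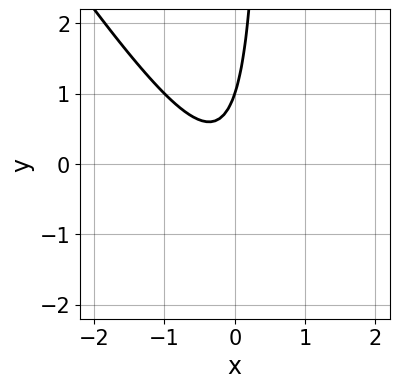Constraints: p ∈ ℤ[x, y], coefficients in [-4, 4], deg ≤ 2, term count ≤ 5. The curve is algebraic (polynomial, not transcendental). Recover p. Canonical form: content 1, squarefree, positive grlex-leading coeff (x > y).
3*x^2 + 2*x*y + x - y + 1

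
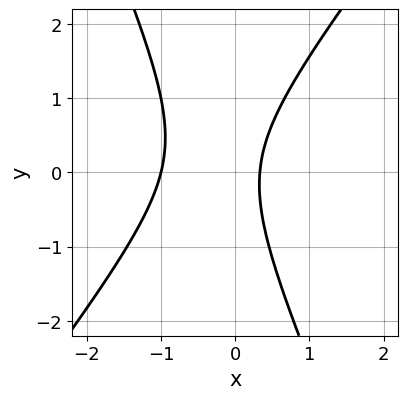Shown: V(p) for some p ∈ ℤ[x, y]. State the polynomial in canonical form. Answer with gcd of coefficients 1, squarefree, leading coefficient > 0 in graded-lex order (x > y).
The degree is 2 — the shape is more complex than any degree-1 curve.
Reading off the gridlines: one x-axis crossing is at x = -1; the curve avoids every integer y-axis point in the box.
Assembling these constraints gives the stated polynomial.

3*x^2 - x*y - y^2 + 2*x - 1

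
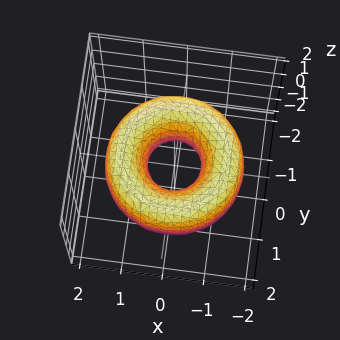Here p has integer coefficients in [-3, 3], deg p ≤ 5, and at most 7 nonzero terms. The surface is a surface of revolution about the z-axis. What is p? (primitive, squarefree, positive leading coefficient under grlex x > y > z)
(a) Degree: the shape is more complex than any degree-3 surface, so deg p = 4.
(b) Symmetries: rotational symmetry about the z-axis ⇒ p depends on x, y only through x² + y².
(c) Checking where it meets the axes: the surface avoids every integer z-axis point in the box; a circular section at z = 0 has radius between 0 and 1.
(d) These observations pin down the coefficients.

x^4 + 2*x^2*y^2 + y^4 - 3*x^2 - 3*y^2 + 2*z^2 + 1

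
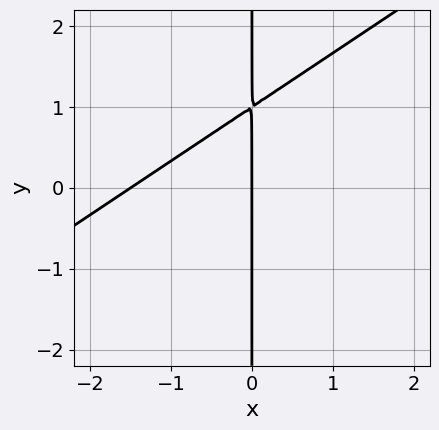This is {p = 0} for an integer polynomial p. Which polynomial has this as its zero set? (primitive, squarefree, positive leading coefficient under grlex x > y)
2*x^2 - 3*x*y + 3*x

(a) Degree: a generic line meets the curve in up to 2 points, so deg p = 2.
(b) Against the integer gridlines: every point of the y-axis in the box is on the curve; one x-axis crossing is at x = 0.
(c) Putting this together gives p.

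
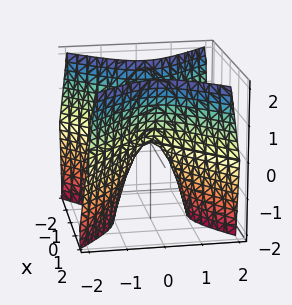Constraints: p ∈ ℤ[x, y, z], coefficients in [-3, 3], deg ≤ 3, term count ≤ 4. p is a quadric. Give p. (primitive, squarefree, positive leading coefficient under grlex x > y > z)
(a) The degree is 2 — a hyperbolic paraboloid; a quadric.
(b) Symmetries: the x ↦ −x reflection is a symmetry, so x appears only in even powers; mirror symmetry y ↦ −y ⇒ only even powers of y.
(c) From the axis intercepts and sections: it crosses the x-axis at the gridline x = 0; it meets the y-axis at y = 0 (among the integer gridlines).
(d) Fitting integer coefficients to these (and the overall shape) gives p.

2*x^2 - 2*y^2 - z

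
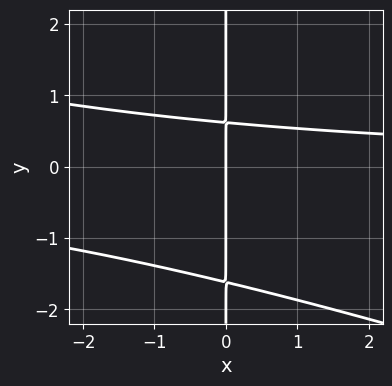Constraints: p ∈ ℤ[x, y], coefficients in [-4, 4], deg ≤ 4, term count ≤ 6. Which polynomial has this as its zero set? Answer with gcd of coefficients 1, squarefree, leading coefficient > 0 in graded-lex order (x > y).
x^2*y + 3*x*y^2 + 3*x*y - 3*x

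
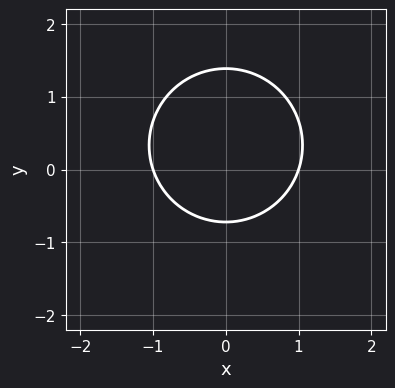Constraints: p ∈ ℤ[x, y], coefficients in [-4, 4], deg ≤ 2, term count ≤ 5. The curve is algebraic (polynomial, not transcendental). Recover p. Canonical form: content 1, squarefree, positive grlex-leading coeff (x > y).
First, the degree is 2 — a generic line meets the curve in up to 2 points.
Next, symmetries: the x ↦ −x reflection is a symmetry, so x appears only in even powers.
Then, from the visible intercepts: among the integer gridlines, it crosses the x-axis at x ∈ {-1, 1}.
Finally, together with the visible shape, these determine p as stated.

3*x^2 + 3*y^2 - 2*y - 3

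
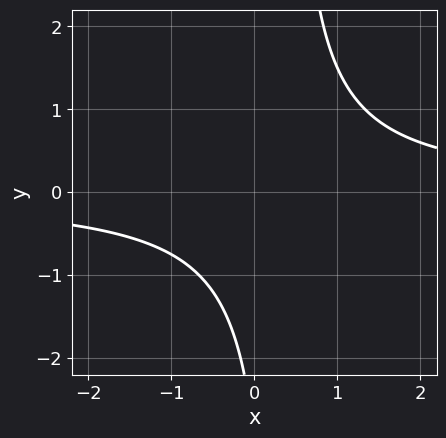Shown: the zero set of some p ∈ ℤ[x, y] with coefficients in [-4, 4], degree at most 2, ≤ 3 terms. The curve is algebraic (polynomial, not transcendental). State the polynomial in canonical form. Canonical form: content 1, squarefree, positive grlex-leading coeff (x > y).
3*x*y - y - 3

(a) The degree is 2 — no degree-1 curve has this shape.
(b) Against the integer gridlines: it misses every integer gridline on the x-axis; no y-intercept at any integer in the box.
(c) The integer polynomial consistent with all of this is the stated p.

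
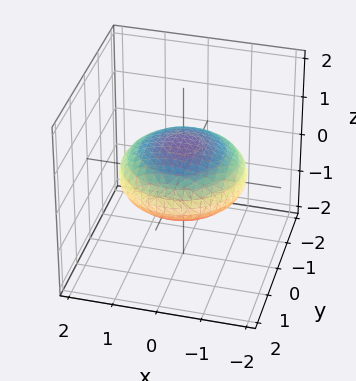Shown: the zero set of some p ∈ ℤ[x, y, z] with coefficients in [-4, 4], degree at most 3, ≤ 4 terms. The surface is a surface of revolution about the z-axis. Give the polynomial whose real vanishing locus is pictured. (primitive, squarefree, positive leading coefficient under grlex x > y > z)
x^2 + y^2 + 3*z^2 - 2

(a) Degree: no degree-1 surface has this shape, so deg p = 2.
(b) By symmetry, the surface is invariant under rotation about z: p = q(x² + y², z).
(c) Reading off the gridlines: a circular section at z = 0 has radius between 1 and 2.
(d) The integer polynomial consistent with all of this is the stated p.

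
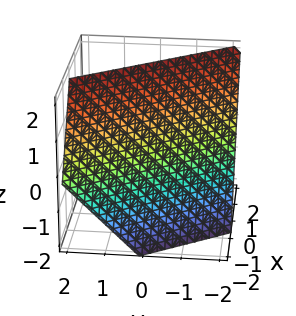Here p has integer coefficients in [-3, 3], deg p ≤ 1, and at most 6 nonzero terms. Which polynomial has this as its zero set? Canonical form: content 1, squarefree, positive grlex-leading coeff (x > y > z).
First, degree: the surface is flat (a plane), so deg p = 1.
Then, reading off the gridlines: one z-axis crossing is at z = 1; it crosses the y-axis at the gridline y = -1.
Finally, putting this together gives p.

3*x + 2*y - 2*z + 2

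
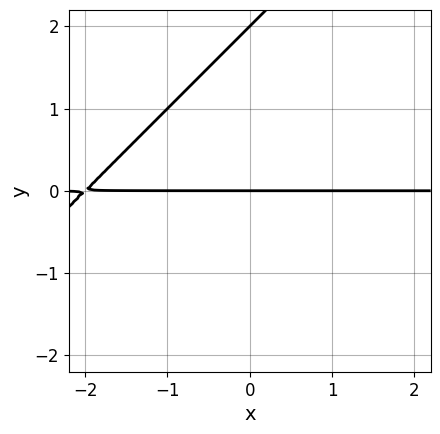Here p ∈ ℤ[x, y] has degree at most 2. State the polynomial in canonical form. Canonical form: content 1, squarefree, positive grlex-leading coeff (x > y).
Degree: the shape is more complex than any degree-1 curve, so deg p = 2.
Against the integer gridlines: the y-axis gridline crossings are at y ∈ {0, 2}; the visible x-axis segment lies entirely on the curve.
Fitting integer coefficients to these (and the overall shape) gives p.

x*y - y^2 + 2*y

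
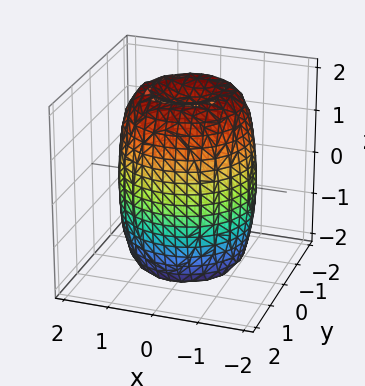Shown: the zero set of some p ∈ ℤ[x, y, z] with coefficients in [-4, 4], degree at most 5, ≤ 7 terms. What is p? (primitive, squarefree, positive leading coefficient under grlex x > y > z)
2*x^4 + 4*x^2*y^2 + 2*y^4 - 3*x^2 - 3*y^2 + z^2 - 3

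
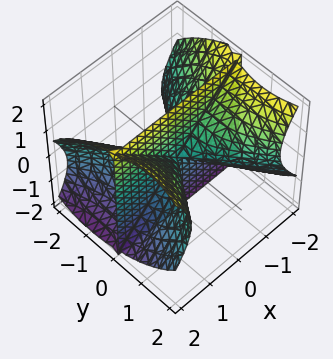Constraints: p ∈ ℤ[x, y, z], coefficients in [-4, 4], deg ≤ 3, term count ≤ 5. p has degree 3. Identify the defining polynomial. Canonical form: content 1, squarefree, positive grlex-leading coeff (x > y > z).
3*x^2*y - 2*y^3 + 2*y^2*z - 3*y*z^2

The degree is 3 — a generic line meets the surface in up to 3 points.
Against the integer gridlines: the visible z-axis segment lies entirely on the surface; every point of the x-axis in the box is on the surface; it meets the y-axis at y = 0 (among the integer gridlines).
Solving for integer coefficients yields p as stated.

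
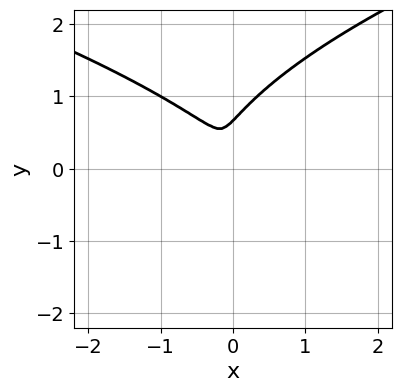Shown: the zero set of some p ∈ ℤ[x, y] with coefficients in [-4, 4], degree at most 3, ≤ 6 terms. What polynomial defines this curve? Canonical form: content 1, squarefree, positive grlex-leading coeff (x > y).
1. deg p = 3.
2. Matching integer coefficients to the picture gives p.

3*y^3 - 3*x^2 - 2*x*y - 2*y^2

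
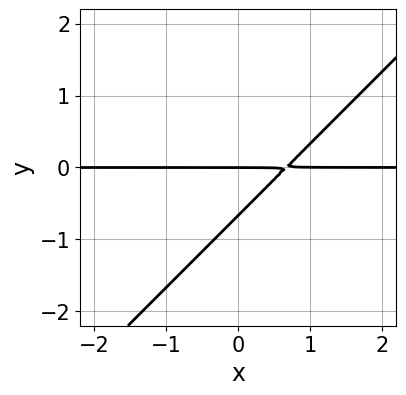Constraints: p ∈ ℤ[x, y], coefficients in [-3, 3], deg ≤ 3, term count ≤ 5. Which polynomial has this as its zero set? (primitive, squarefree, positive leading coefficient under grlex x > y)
1. The degree is 2 — no degree-1 curve has this shape.
2. Against the integer gridlines: the visible x-axis segment lies entirely on the curve; one y-axis crossing is at y = 0.
3. Fitting integer coefficients to these (and the overall shape) gives p.

3*x*y - 3*y^2 - 2*y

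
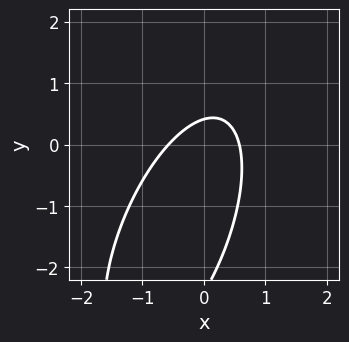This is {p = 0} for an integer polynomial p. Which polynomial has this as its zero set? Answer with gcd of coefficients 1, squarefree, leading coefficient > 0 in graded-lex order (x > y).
First, degree: the shape is more complex than any degree-1 curve, so deg p = 2.
Finally, putting this together gives p.

3*x^2 - 2*x*y + y^2 + 2*y - 1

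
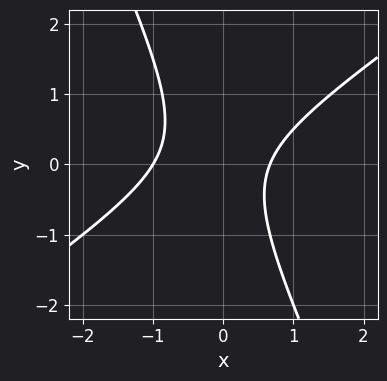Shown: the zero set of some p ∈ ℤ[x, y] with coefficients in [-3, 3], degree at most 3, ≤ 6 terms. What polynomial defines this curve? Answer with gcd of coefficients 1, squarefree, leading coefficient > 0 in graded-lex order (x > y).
deg p = 2. A generic line meets the curve in up to 2 points.
Checking where it meets the axes: it misses every integer gridline on the y-axis; one x-axis crossing is at x = -1.
Matching integer coefficients to the picture gives p.

3*x^2 - 3*x*y - 2*y^2 + x - 2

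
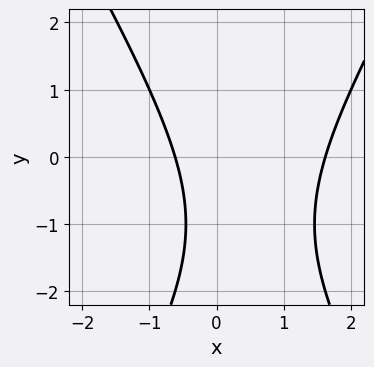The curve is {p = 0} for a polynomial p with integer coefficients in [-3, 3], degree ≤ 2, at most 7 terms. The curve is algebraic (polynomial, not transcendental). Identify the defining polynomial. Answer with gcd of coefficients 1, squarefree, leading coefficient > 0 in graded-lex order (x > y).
3*x^2 - y^2 - 3*x - 2*y - 3

First, the degree is 2 — the shape is more complex than any degree-1 curve.
Then, reading off the gridlines: no y-intercept at any integer in the box.
Finally, together with the visible shape, these determine p as stated.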